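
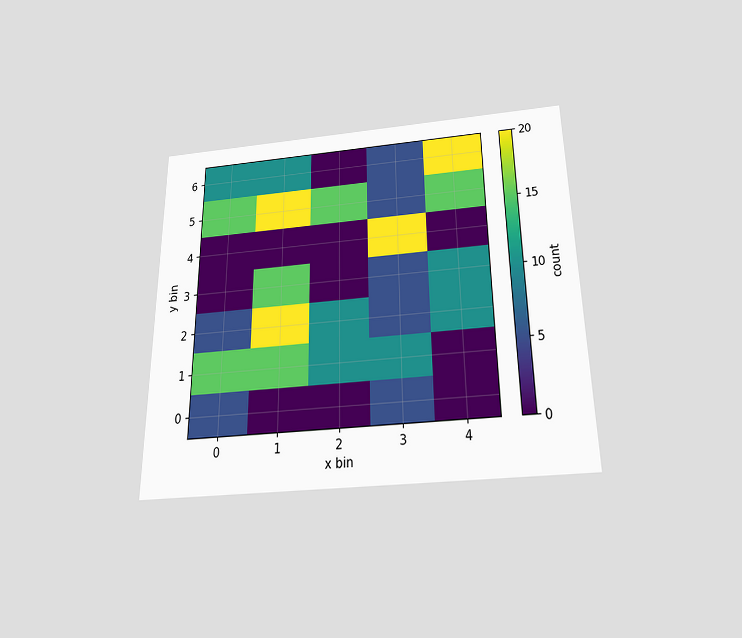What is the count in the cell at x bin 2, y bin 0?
0

The chart is viewed slightly from below. Matching the cell (2, 0) against the colorbar gives 0.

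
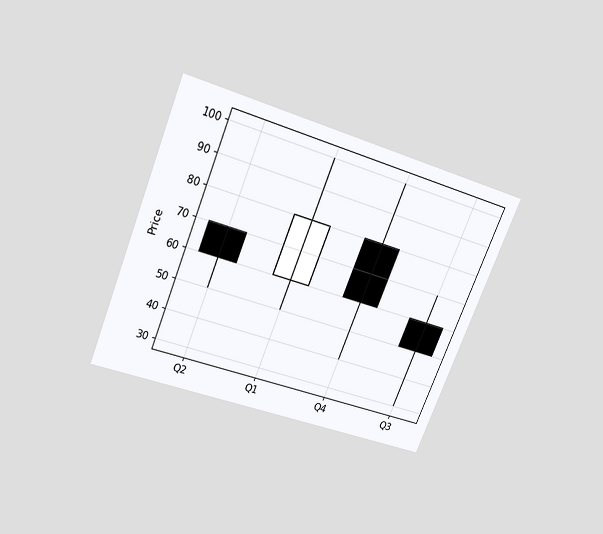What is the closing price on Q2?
60

The chart is tilted about 22° clockwise and viewed slightly from above. The Q2 candle closes at 60.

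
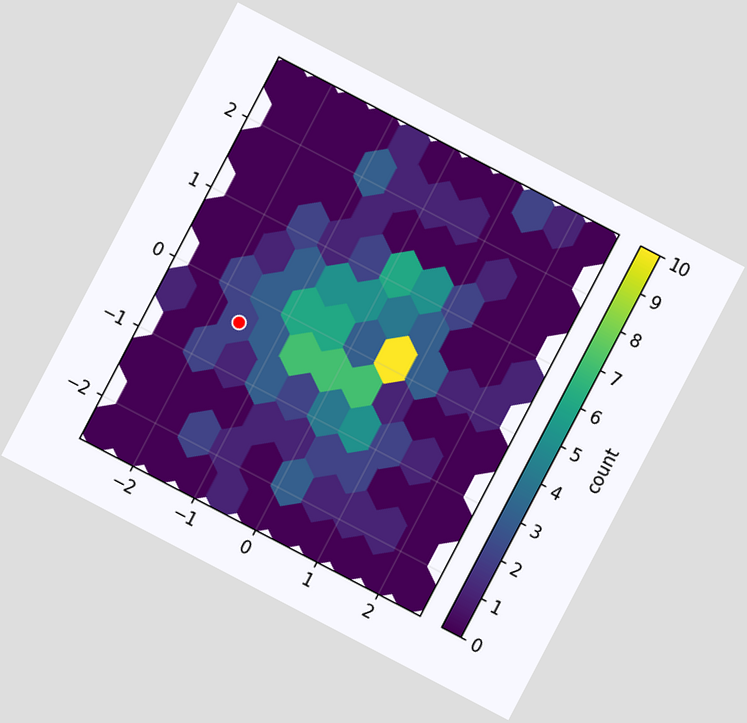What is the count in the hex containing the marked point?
The chart is tilted about 28° clockwise. The marked hex reads 2 on the colorbar.

2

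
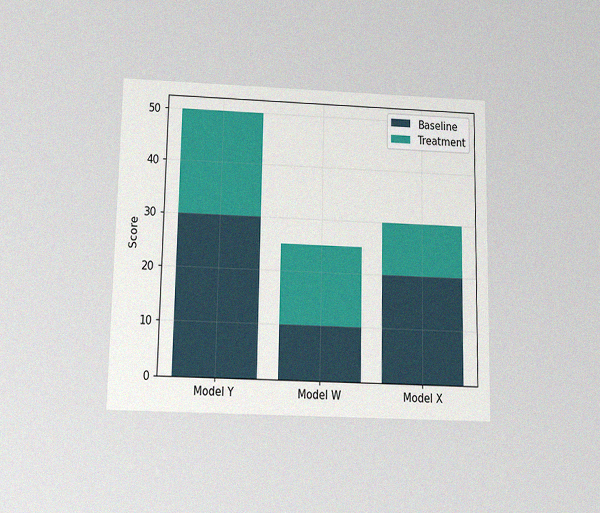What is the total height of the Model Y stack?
50

The chart is viewed slightly from below, with some photo noise. The Model Y stack's top reaches 50 on the y-axis.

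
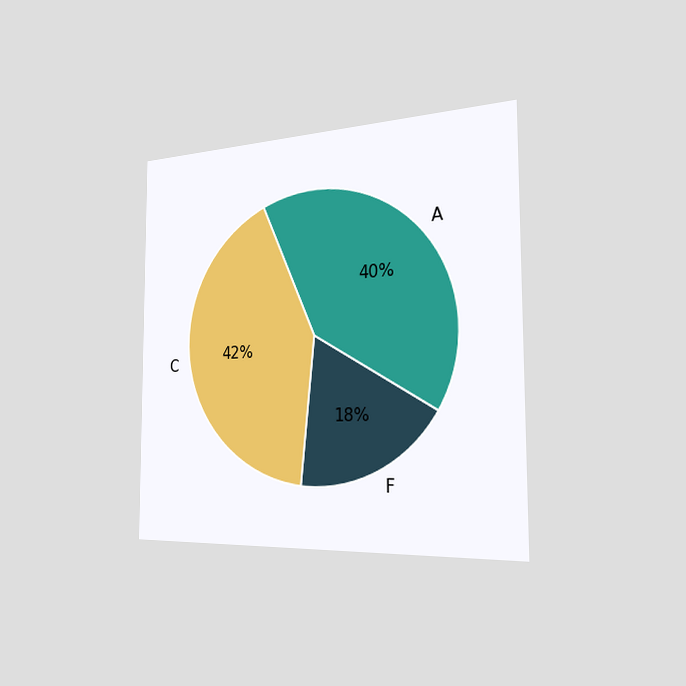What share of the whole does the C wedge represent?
42%

The chart is viewed slightly from the right. The C slice takes up 42% of the pie.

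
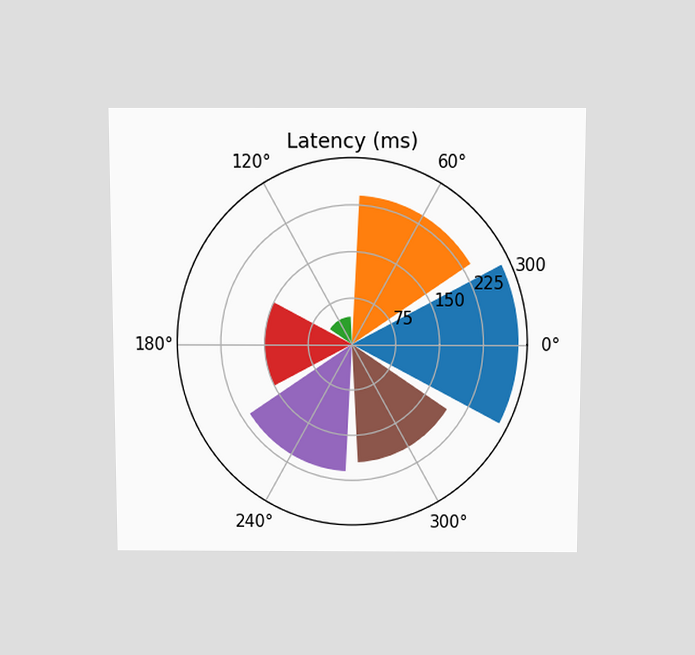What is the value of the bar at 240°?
210ms

The chart is viewed slightly from above. The bar at 240° reaches 210ms on the radial axis.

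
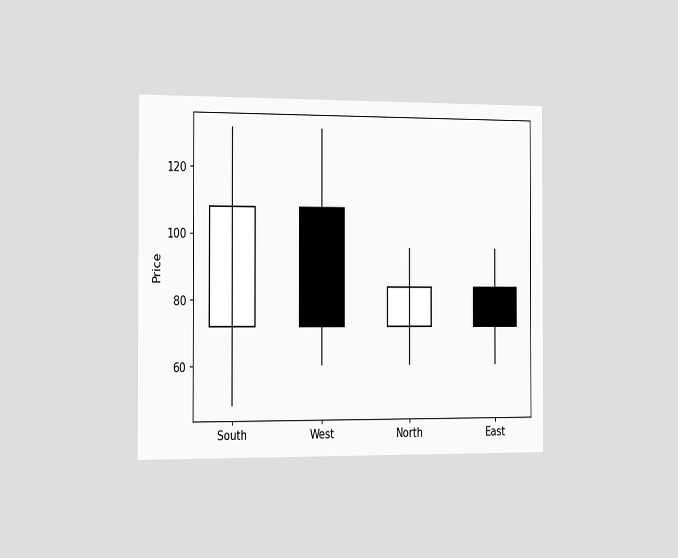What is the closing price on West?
The chart is viewed slightly from the left. The West candle closes at 72.

72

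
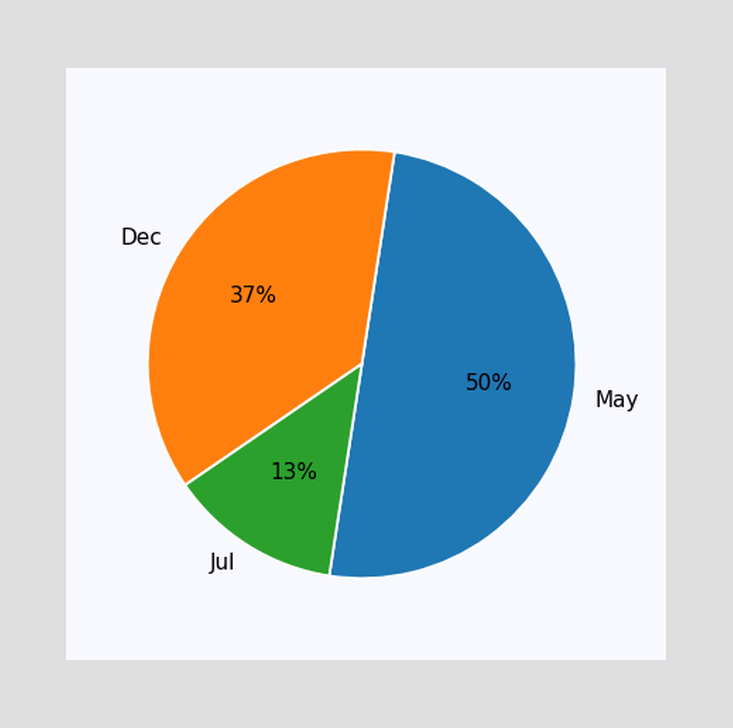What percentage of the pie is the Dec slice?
The Dec slice takes up 37% of the pie.

37%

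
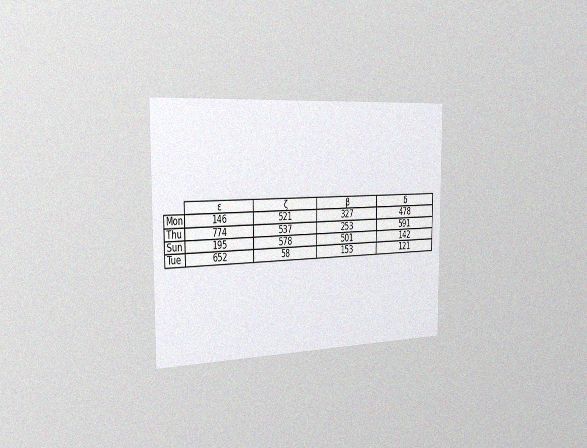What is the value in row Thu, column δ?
591

The chart is viewed slightly from the left, with some photo noise. The (Thu, δ) cell reads 591.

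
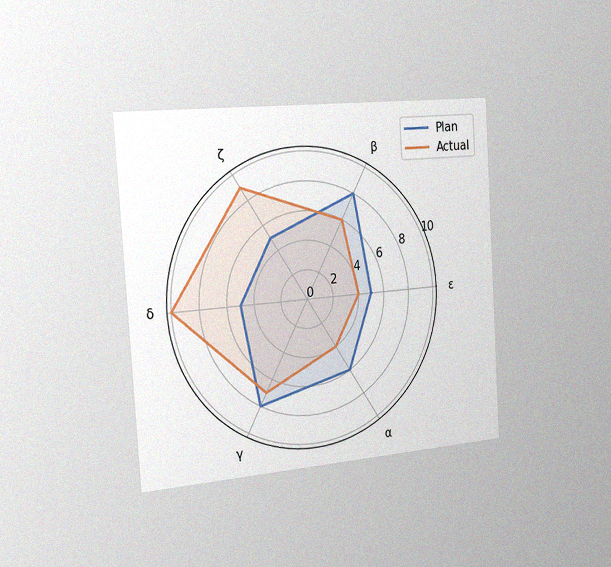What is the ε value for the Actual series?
4

The chart is tilted about 4° counter-clockwise and viewed slightly from the left, with some photo noise. On the ε axis, Actual reaches 4.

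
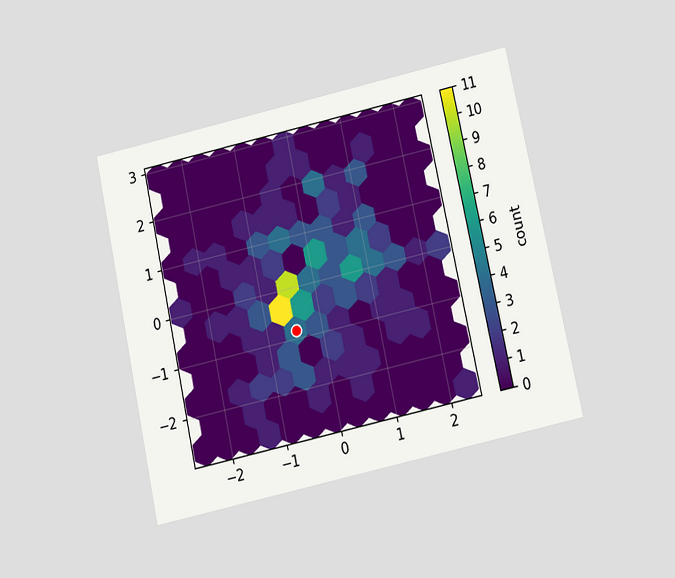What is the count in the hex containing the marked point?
The chart is tilted about 12° counter-clockwise and viewed at a slight angle. The marked hex reads 4 on the colorbar.

4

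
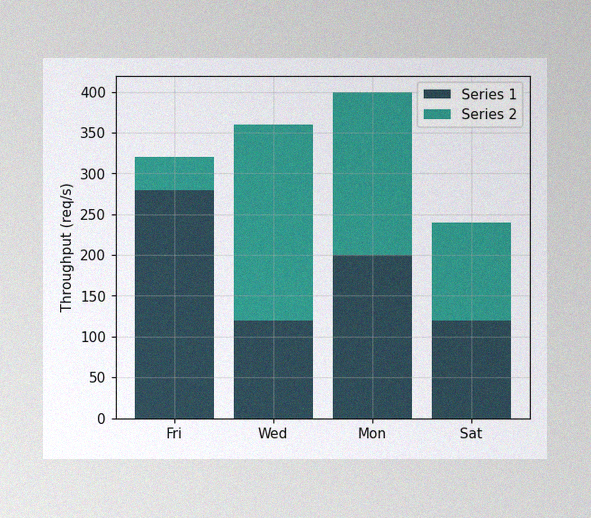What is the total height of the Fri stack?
The image has some photo noise and uneven lighting. The Fri stack's top reaches 320req/s on the y-axis.

320req/s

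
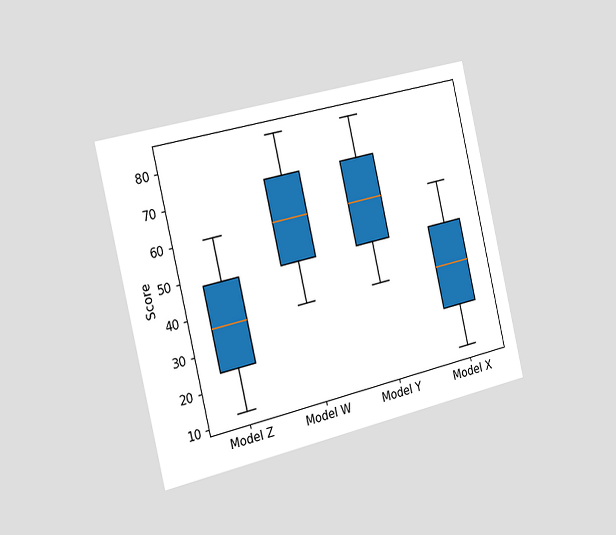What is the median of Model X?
The chart is tilted about 13° counter-clockwise and viewed slightly from the left. The median line in the Model X box sits at 36.

36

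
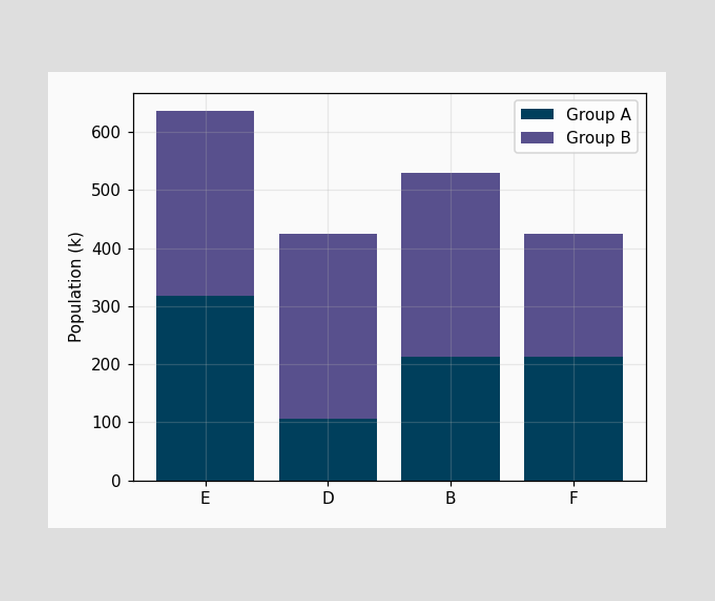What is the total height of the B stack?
530k

The B stack's top reaches 530k on the y-axis.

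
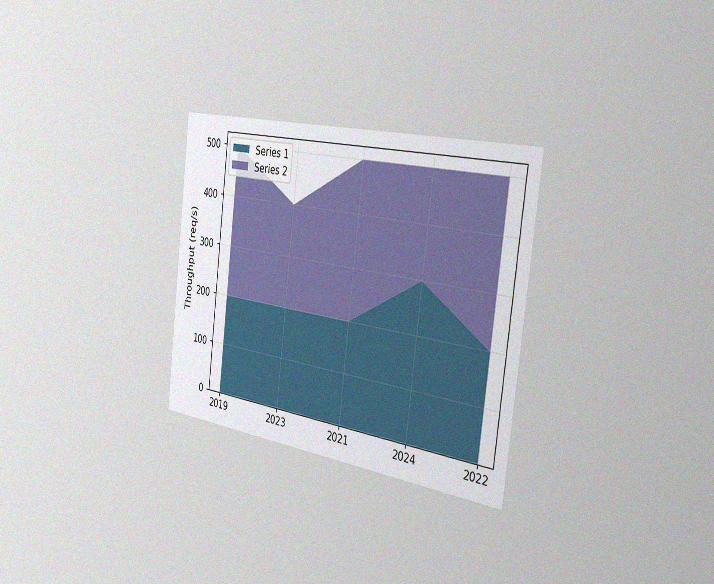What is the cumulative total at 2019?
500req/s

The chart is tilted about 7° clockwise and viewed slightly from the right, with some photo noise. The stacked total at 2019 reaches 500req/s.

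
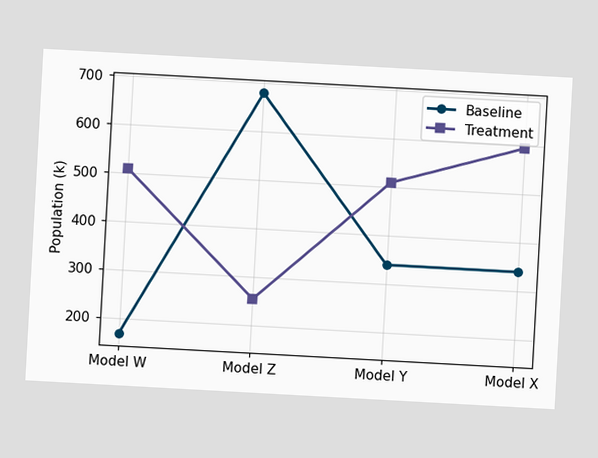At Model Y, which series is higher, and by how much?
Treatment, by 170k

The chart is tilted about 3° clockwise. At Model Y, Treatment sits above the other line by 170k.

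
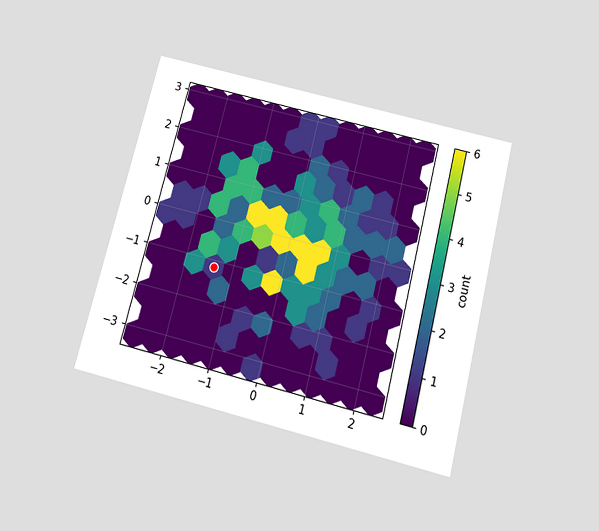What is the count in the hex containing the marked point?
The chart is tilted about 14° clockwise and viewed slightly from below. The marked hex reads 1 on the colorbar.

1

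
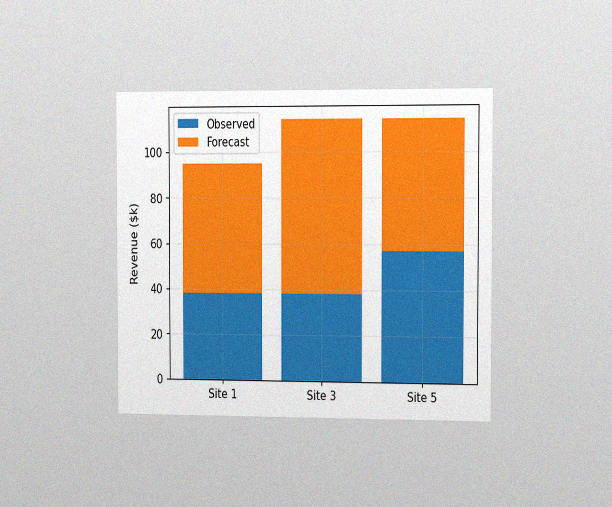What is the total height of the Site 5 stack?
The chart is viewed slightly from the right, with some photo noise. The Site 5 stack's top reaches $114k on the y-axis.

$114k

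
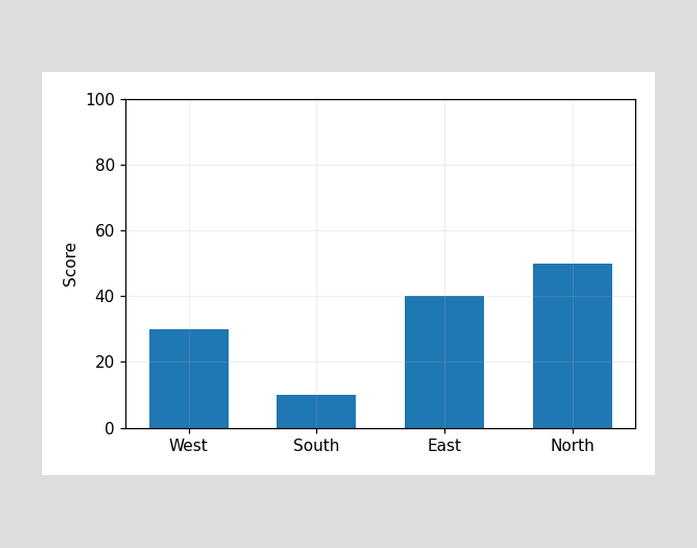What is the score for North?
Reading along the chart's y-axis, the North bar reaches 50.

50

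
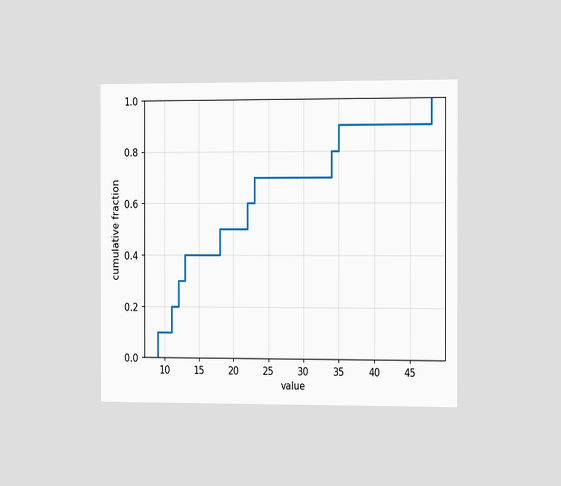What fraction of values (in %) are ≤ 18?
50%

The chart is viewed slightly from the right. At x=18 the ECDF step is at 50%.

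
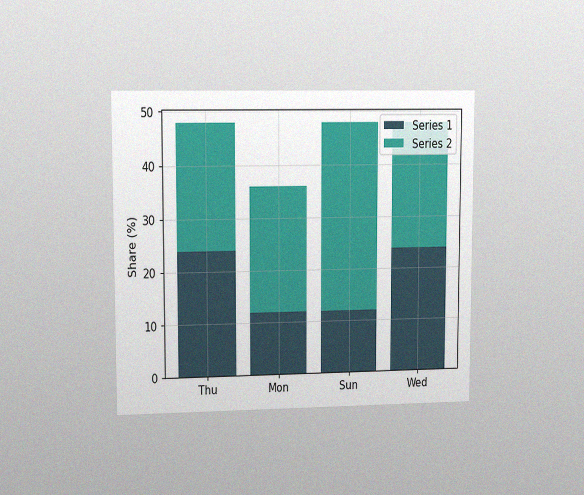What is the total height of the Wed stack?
48%

The chart is viewed at a slight angle, with some photo noise. The Wed stack's top reaches 48% on the y-axis.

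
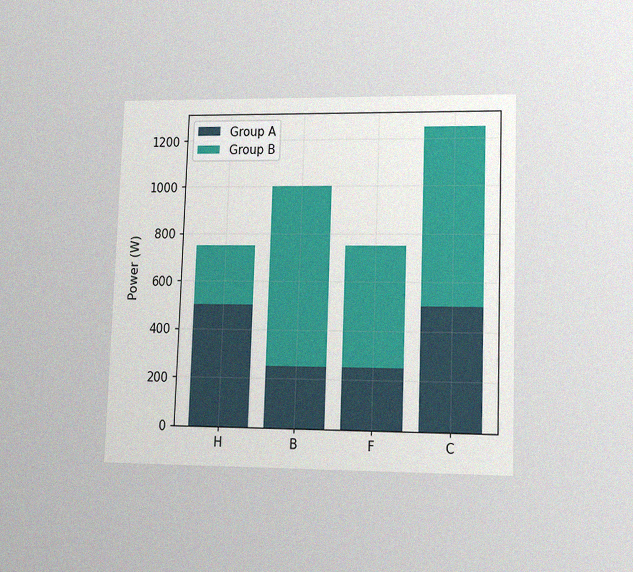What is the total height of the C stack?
1250W

The chart is tilted about 2° clockwise and viewed at a slight angle, with some photo noise. The C stack's top reaches 1250W on the y-axis.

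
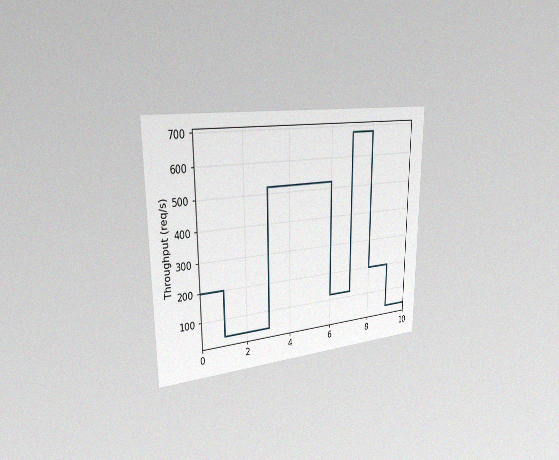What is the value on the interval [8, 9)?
200req/s

The chart is viewed slightly from the left, with some photo noise. On [8, 9) the step sits at 200req/s.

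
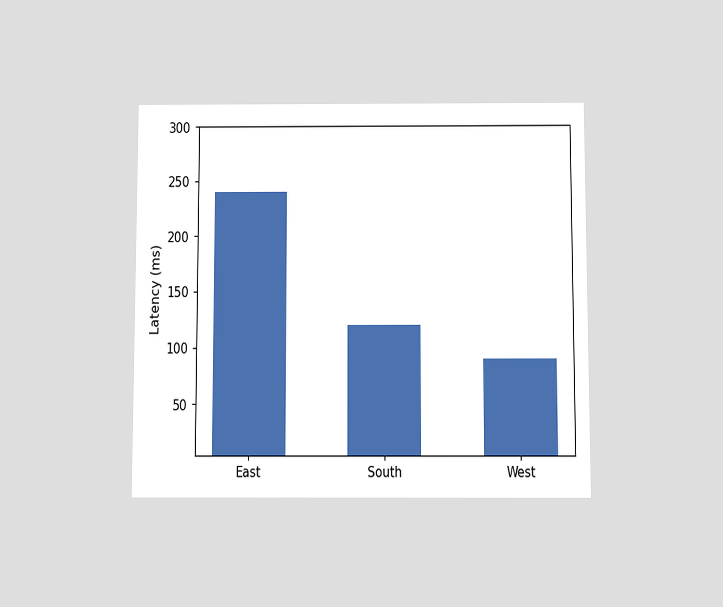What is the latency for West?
90ms

The chart is viewed slightly from below. Reading along the chart's y-axis, the West bar reaches 90ms.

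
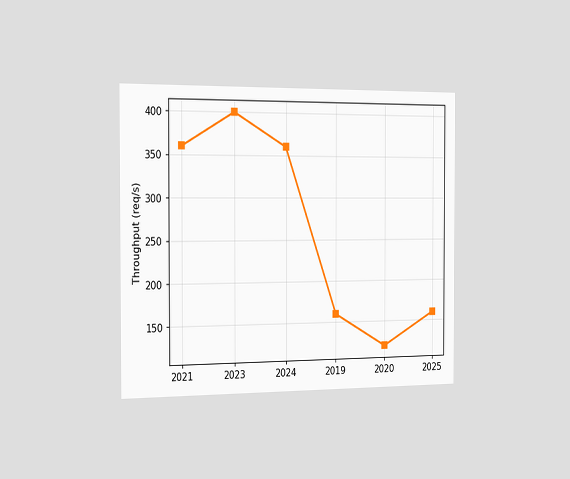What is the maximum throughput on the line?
The chart is viewed slightly from the left. The highest point is at 2023, and reading across to the y-axis gives 400req/s.

400req/s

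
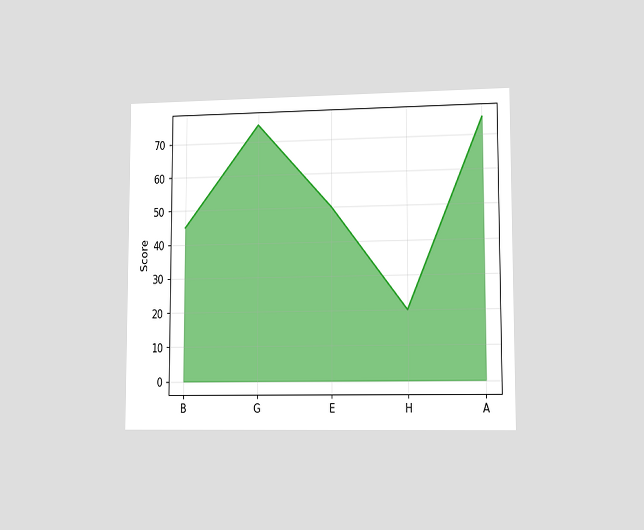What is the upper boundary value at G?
75

The chart is viewed slightly from the right. At G the upper boundary is at 75.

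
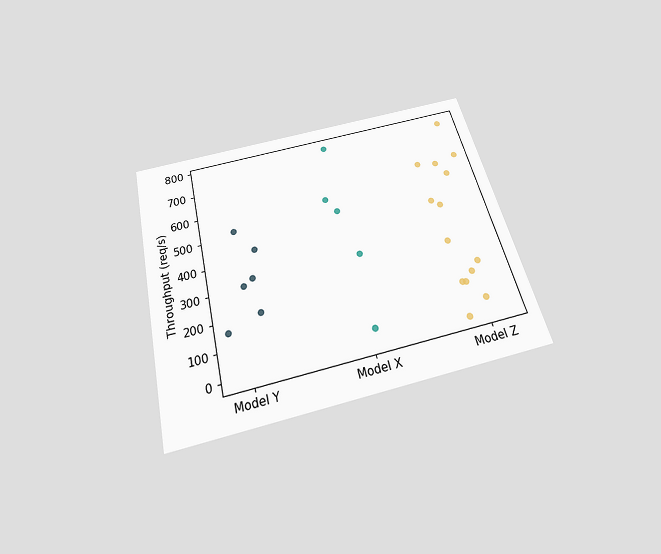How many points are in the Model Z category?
14

The chart is tilted about 14° counter-clockwise and viewed slightly from below. Counting the markers in the Model Z column gives 14.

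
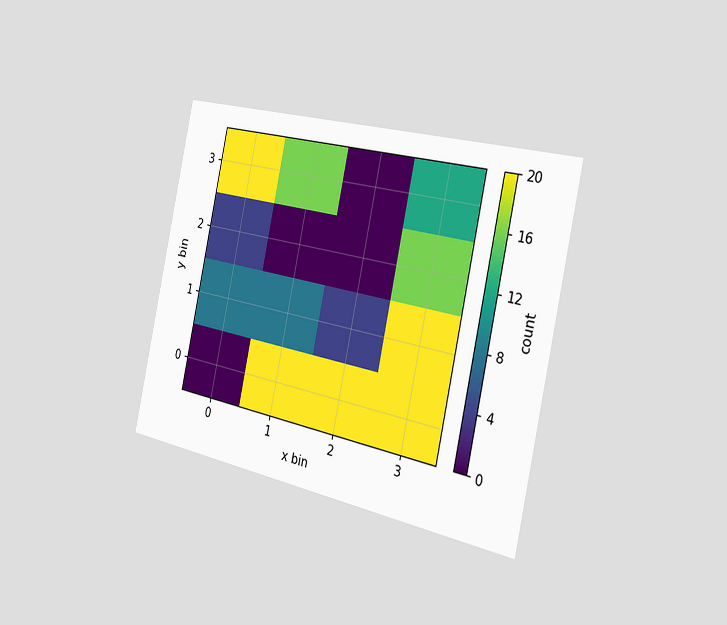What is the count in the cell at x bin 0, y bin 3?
The chart is tilted about 12° clockwise and viewed slightly from the right. Matching the cell (0, 3) against the colorbar gives 20.

20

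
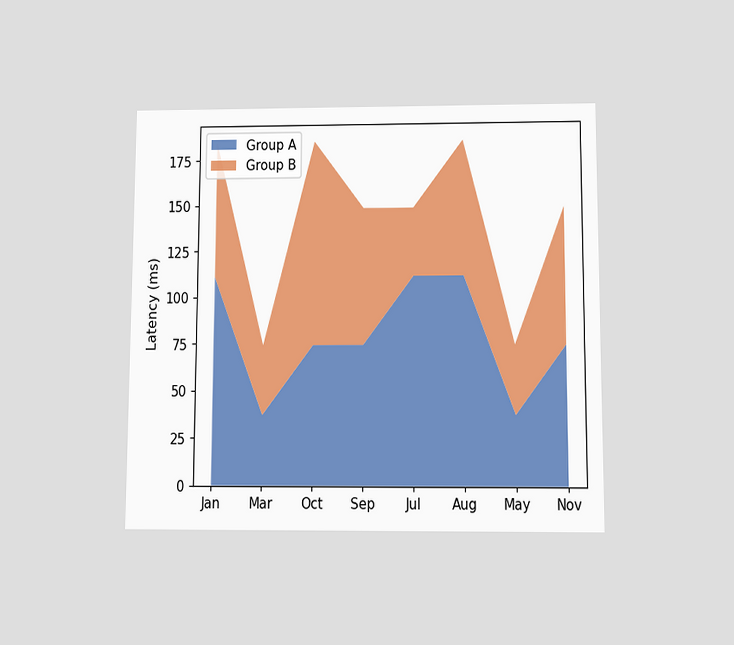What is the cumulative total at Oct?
185ms

The chart is viewed slightly from below. The stacked total at Oct reaches 185ms.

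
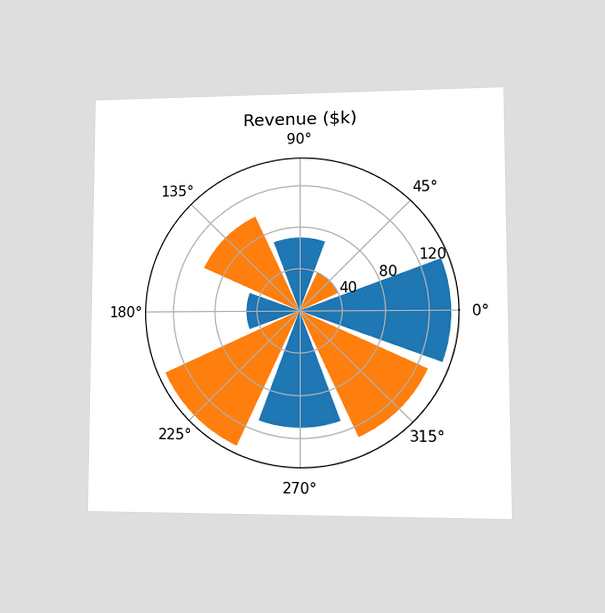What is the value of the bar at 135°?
$100k

The chart is viewed at a slight angle. The bar at 135° reaches $100k on the radial axis.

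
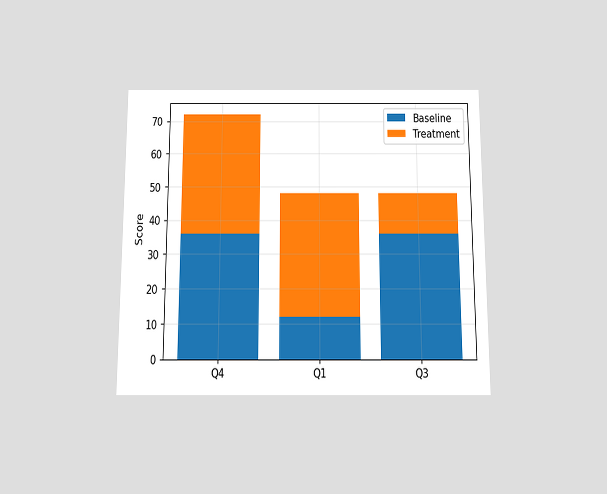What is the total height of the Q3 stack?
The chart is viewed slightly from below. The Q3 stack's top reaches 48 on the y-axis.

48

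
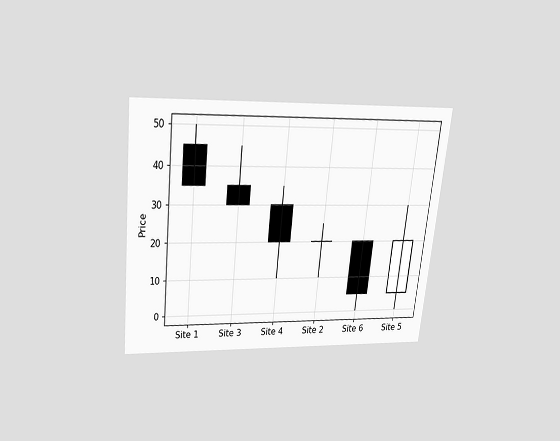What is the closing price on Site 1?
35

The chart is tilted about 6° clockwise and viewed slightly from above. The Site 1 candle closes at 35.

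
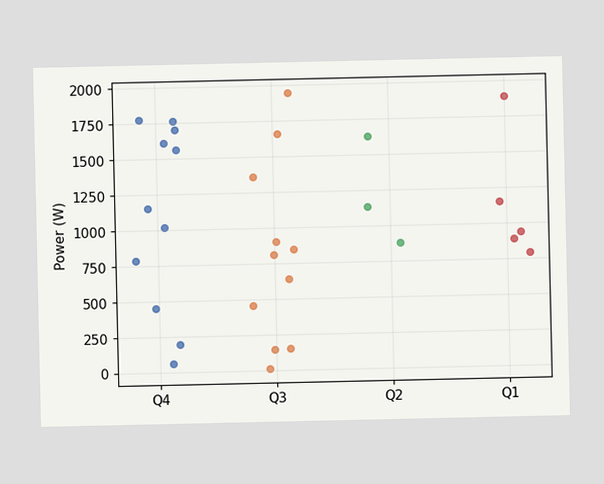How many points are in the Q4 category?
Counting the markers in the Q4 column gives 11.

11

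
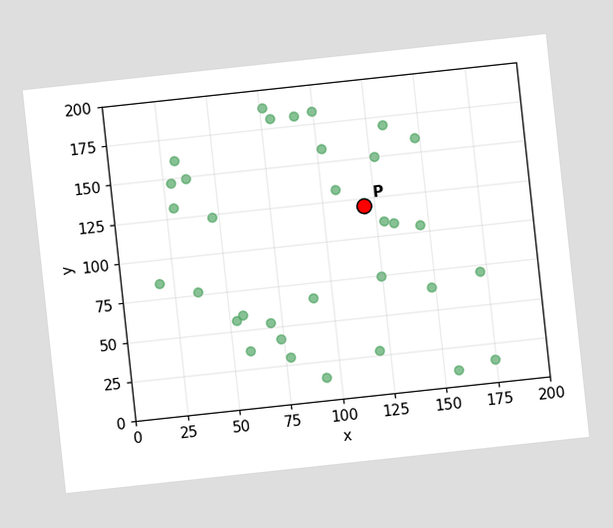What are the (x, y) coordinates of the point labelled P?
The chart is tilted about 6° counter-clockwise. Following the gridlines from P to each axis, P sits at (120, 120).

(120, 120)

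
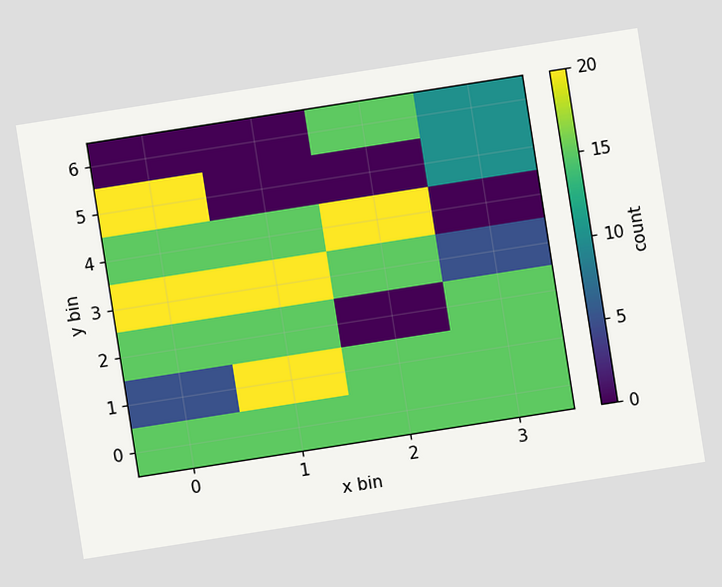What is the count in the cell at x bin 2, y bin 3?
15

The chart is tilted about 9° counter-clockwise. Matching the cell (2, 3) against the colorbar gives 15.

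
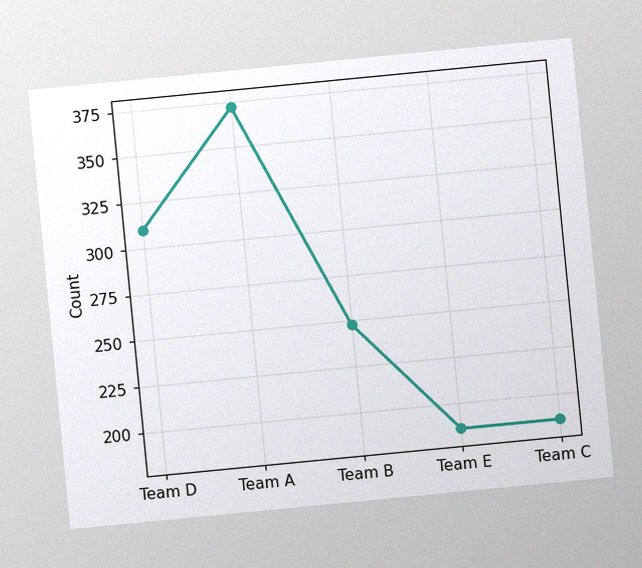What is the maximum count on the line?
372

The chart is tilted about 6° counter-clockwise, with some photo noise. The highest point is at Team A, and reading across to the y-axis gives 372.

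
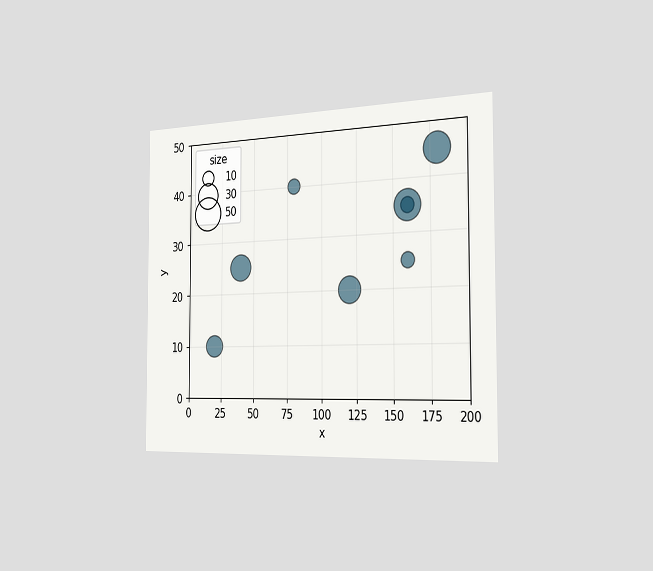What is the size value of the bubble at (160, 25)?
10

The chart is viewed slightly from the right. Matching the bubble at (160, 25) against the size legend gives 10.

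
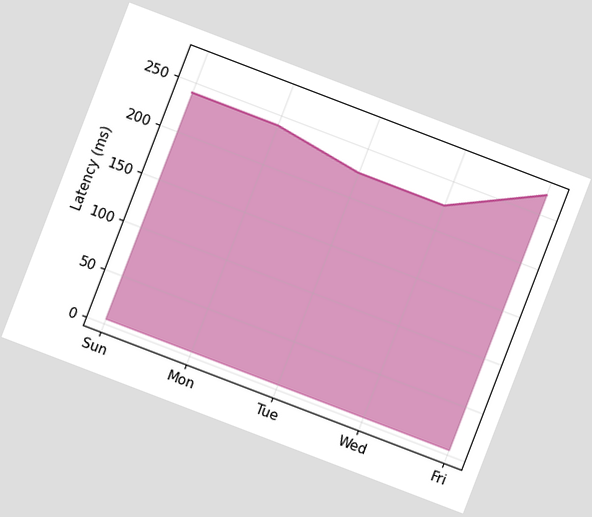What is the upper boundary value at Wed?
The chart is tilted about 21° clockwise. At Wed the upper boundary is at 225ms.

225ms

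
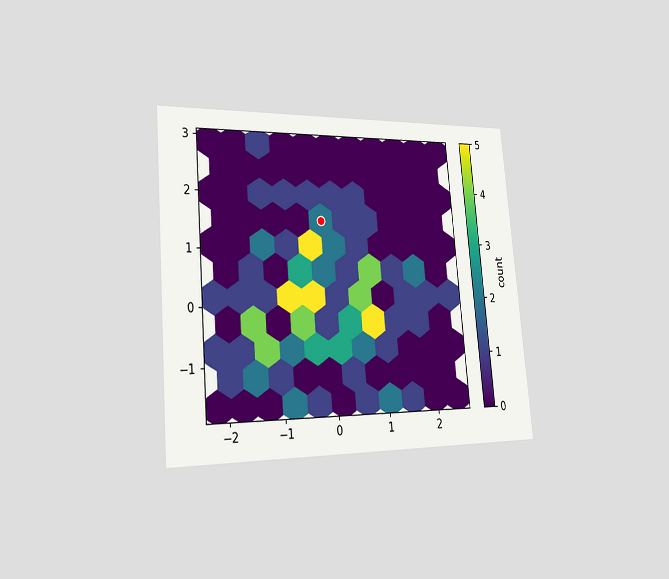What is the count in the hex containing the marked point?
The chart is tilted about 5° counter-clockwise and viewed slightly from the left. The marked hex reads 2 on the colorbar.

2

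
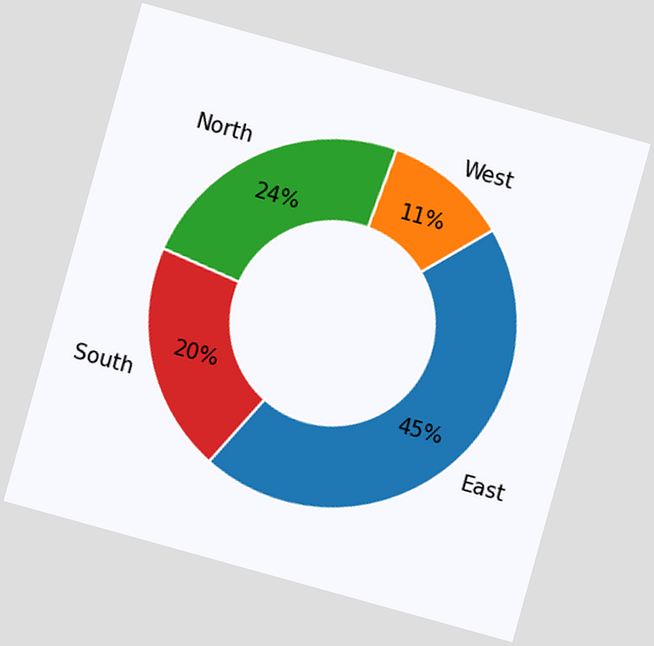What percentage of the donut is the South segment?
20%

The chart is tilted about 16° clockwise. The South segment takes up 20% of the ring.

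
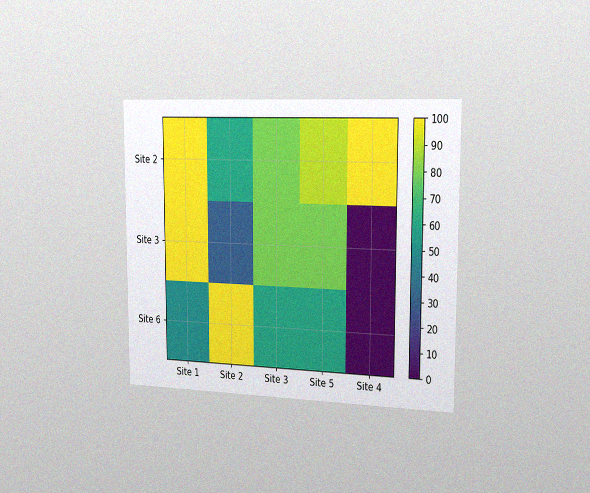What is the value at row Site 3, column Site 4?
The chart is viewed slightly from the right, with some photo noise. Matching cell (Site 3, Site 4) against the colorbar gives 0.

0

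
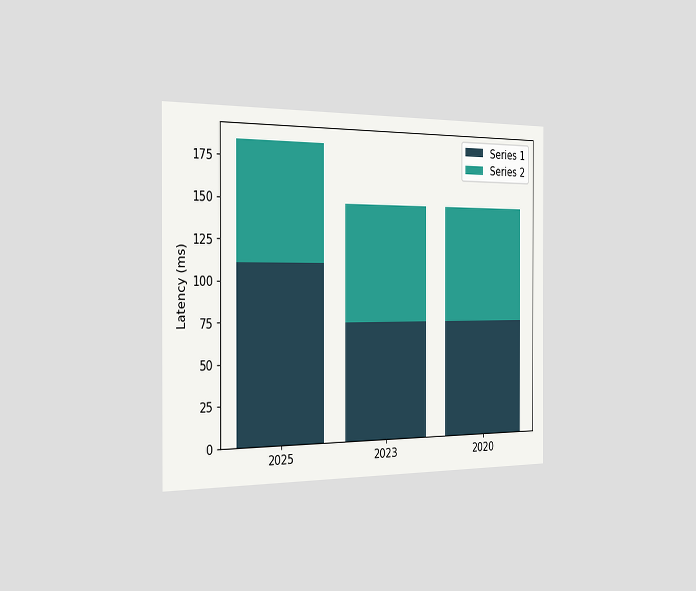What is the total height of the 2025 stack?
185ms

The chart is viewed slightly from the left. The 2025 stack's top reaches 185ms on the y-axis.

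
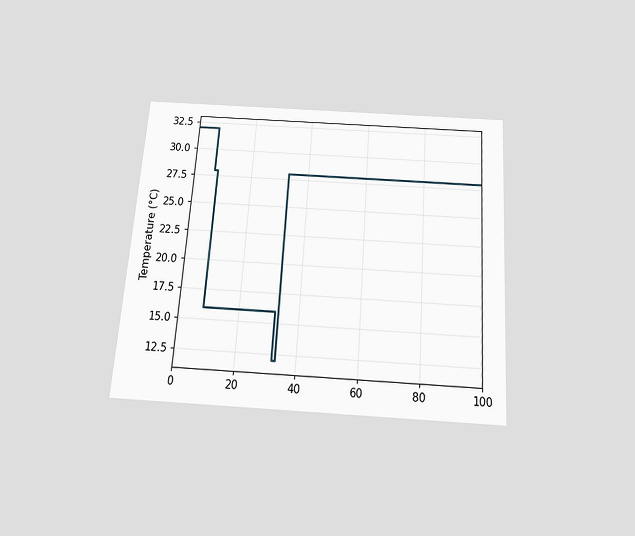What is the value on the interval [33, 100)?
28°C

The chart is tilted about 4° clockwise and viewed slightly from below. On [33, 100) the step sits at 28°C.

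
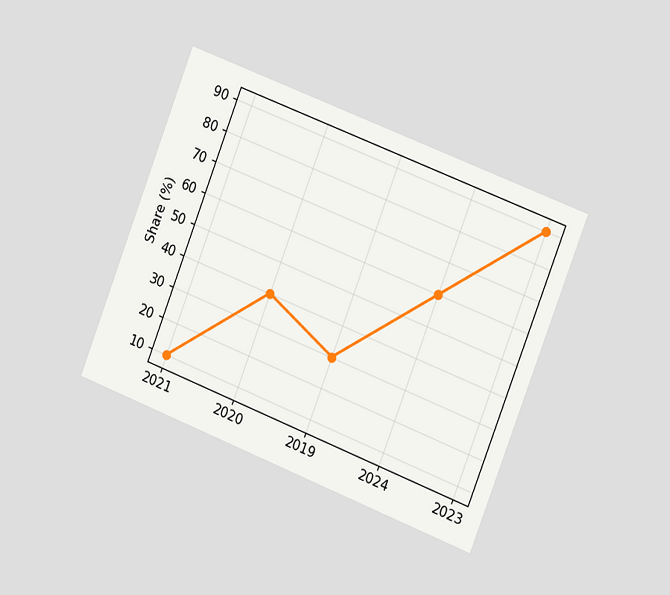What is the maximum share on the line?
The chart is tilted about 21° clockwise and viewed slightly from the right. The highest point is at 2023, and reading across to the y-axis gives 90%.

90%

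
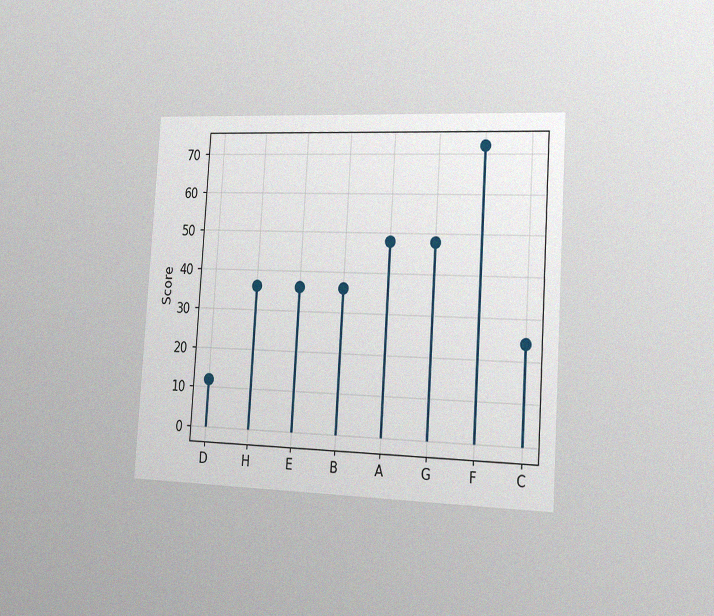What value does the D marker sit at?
12

The chart is tilted about 4° clockwise and viewed slightly from the right, with some photo noise. The D marker sits at 12.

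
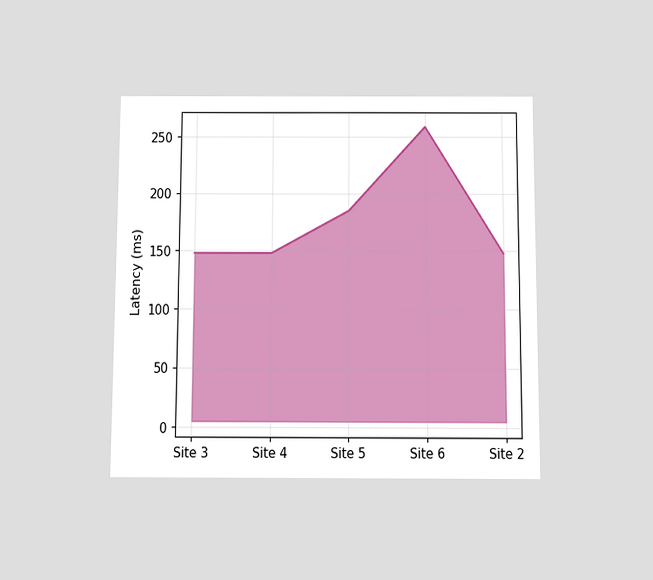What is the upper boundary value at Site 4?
The chart is viewed slightly from below. At Site 4 the upper boundary is at 148ms.

148ms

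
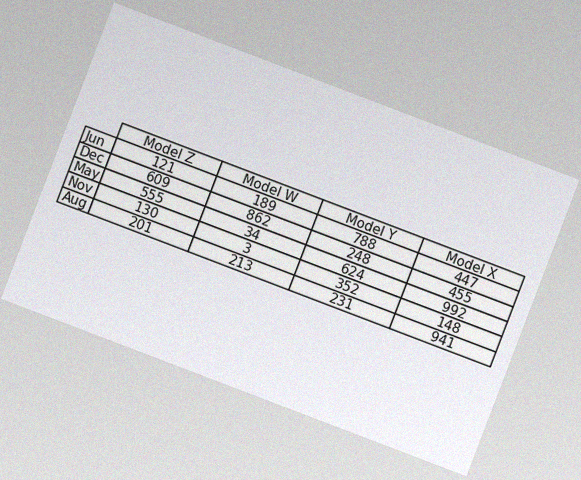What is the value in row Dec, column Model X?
The chart is tilted about 21° clockwise, with some photo noise. The (Dec, Model X) cell reads 455.

455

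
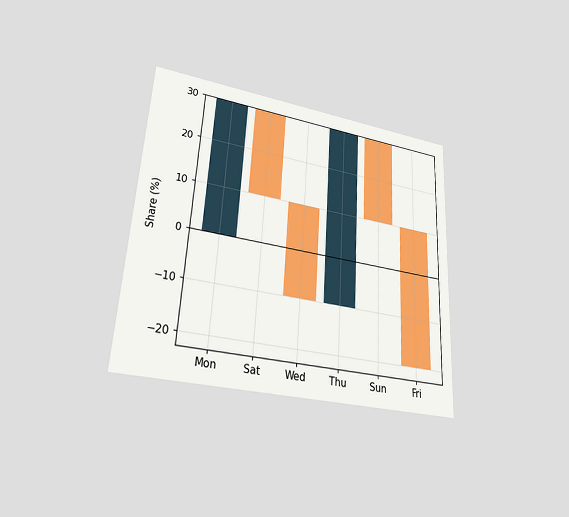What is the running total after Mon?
The chart is tilted about 3° clockwise and viewed at a slight angle. After Mon the running total reaches 30%.

30%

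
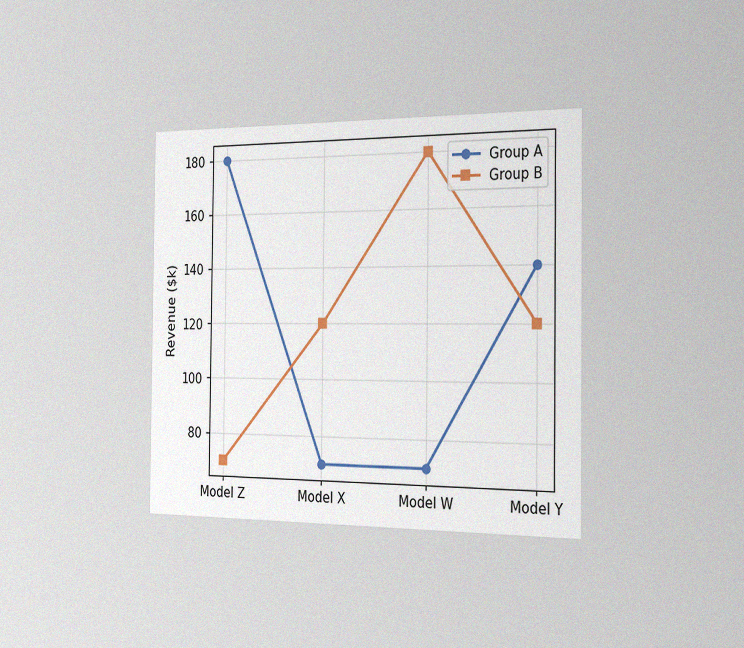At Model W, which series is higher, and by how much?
The chart is viewed slightly from the right, with some photo noise. At Model W, Group B sits above the other line by $110k.

Group B, by $110k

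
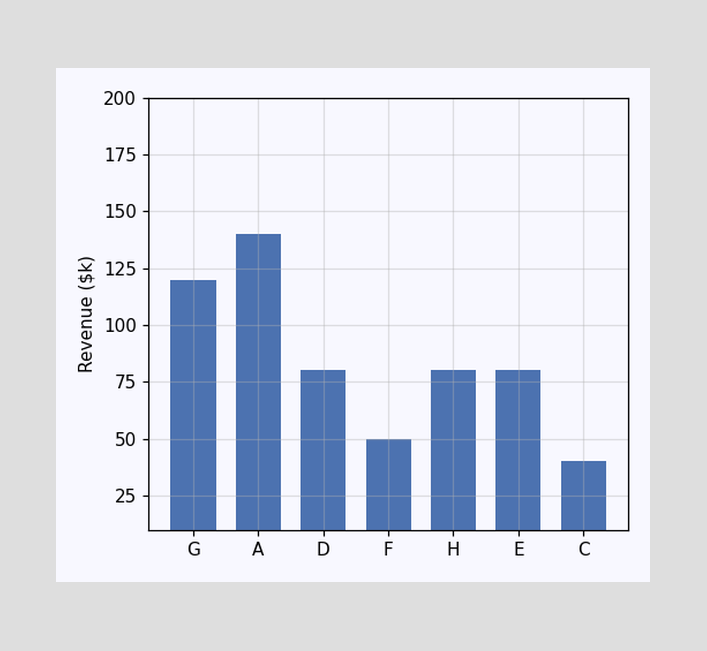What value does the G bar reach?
Reading along the chart's y-axis, the G bar reaches $120k.

$120k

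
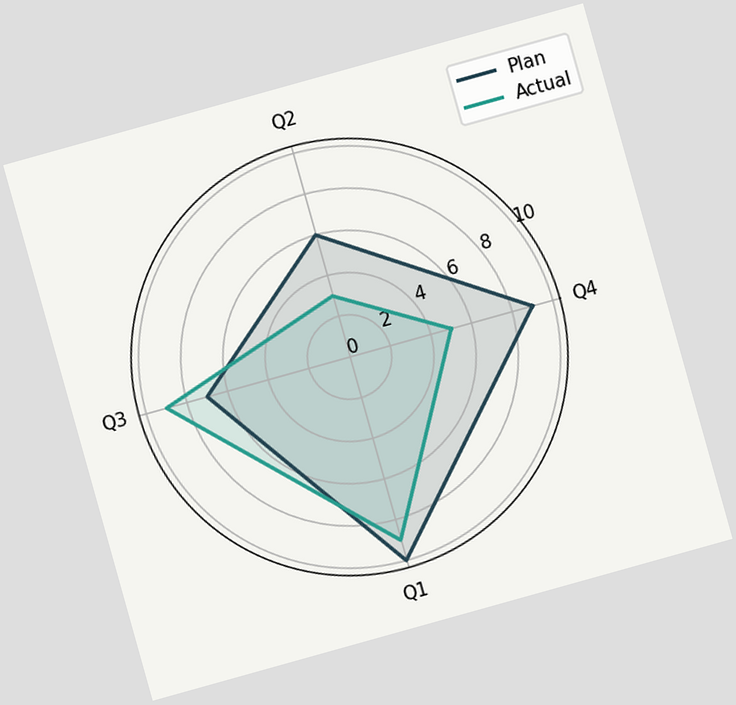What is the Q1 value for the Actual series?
The chart is tilted about 16° counter-clockwise. On the Q1 axis, Actual reaches 9.

9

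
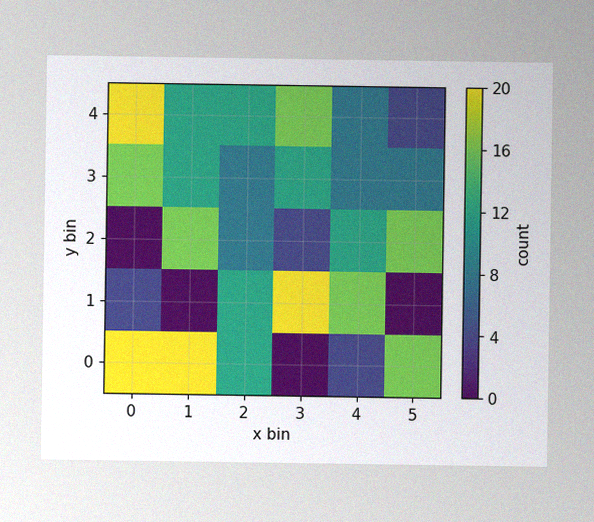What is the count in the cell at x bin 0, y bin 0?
20

The image has some photo noise and uneven lighting. Matching the cell (0, 0) against the colorbar gives 20.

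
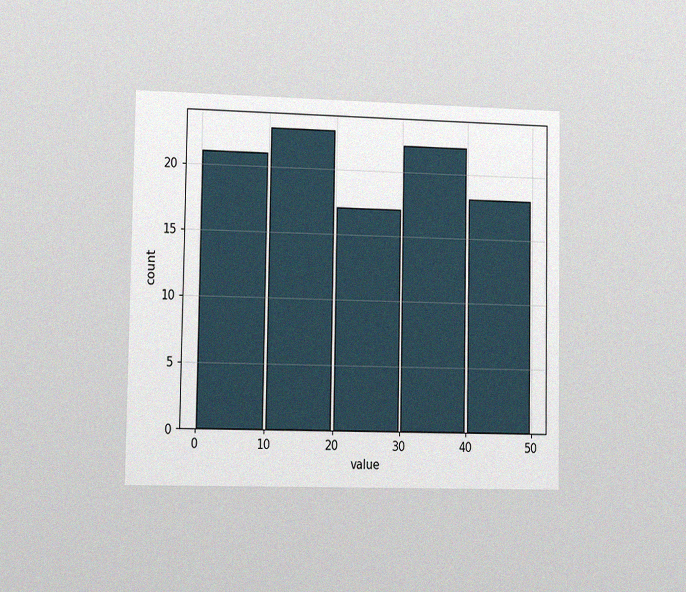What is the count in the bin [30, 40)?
The chart is viewed slightly from the left, with some photo noise. The [30, 40) bin has height 22.

22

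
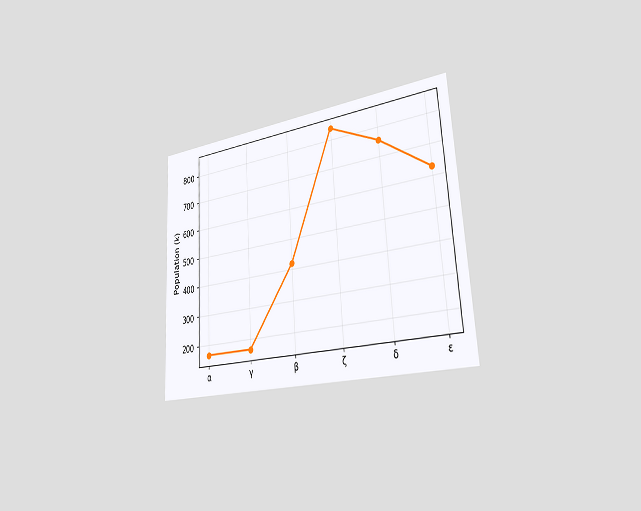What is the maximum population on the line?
840k

The chart is tilted about 3° counter-clockwise and viewed slightly from the right. The highest point is at ζ, and reading across to the y-axis gives 840k.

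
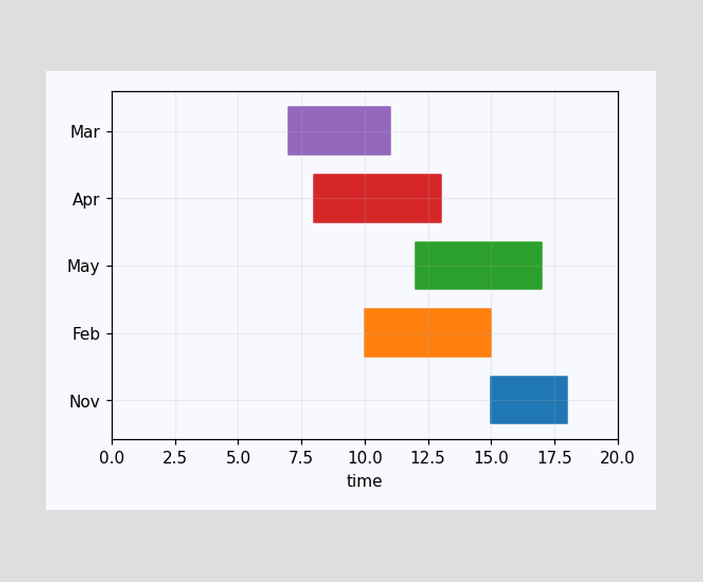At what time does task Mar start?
7

The Mar bar begins at t=7.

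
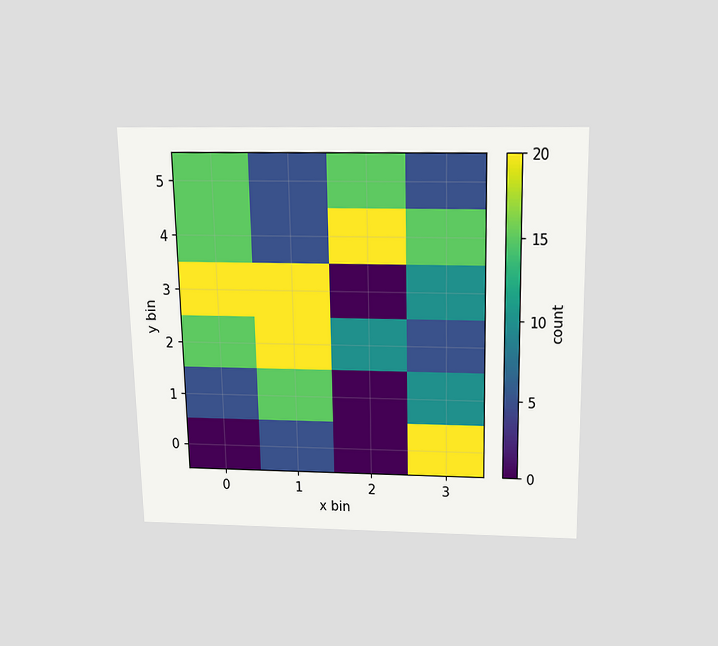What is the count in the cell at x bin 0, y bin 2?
The chart is viewed slightly from above. Matching the cell (0, 2) against the colorbar gives 15.

15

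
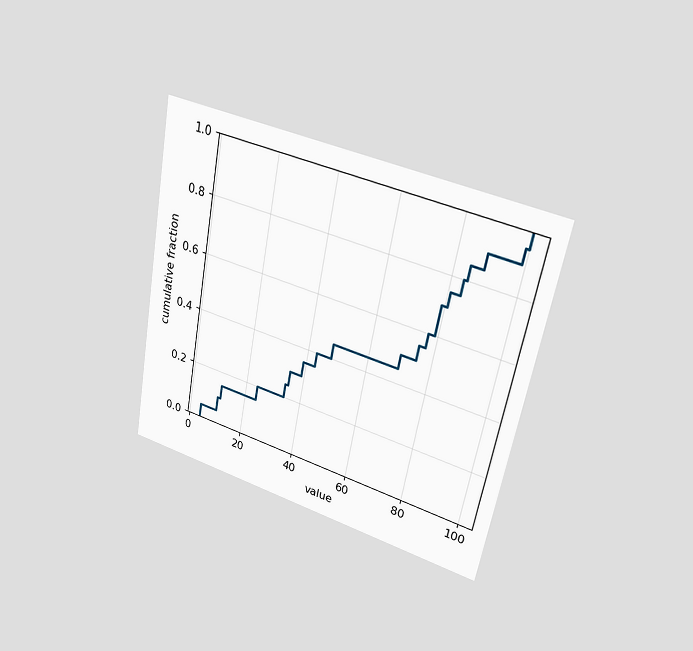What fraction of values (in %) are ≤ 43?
40%

The chart is tilted about 11° clockwise and viewed at a slight angle. At x=43 the ECDF step is at 40%.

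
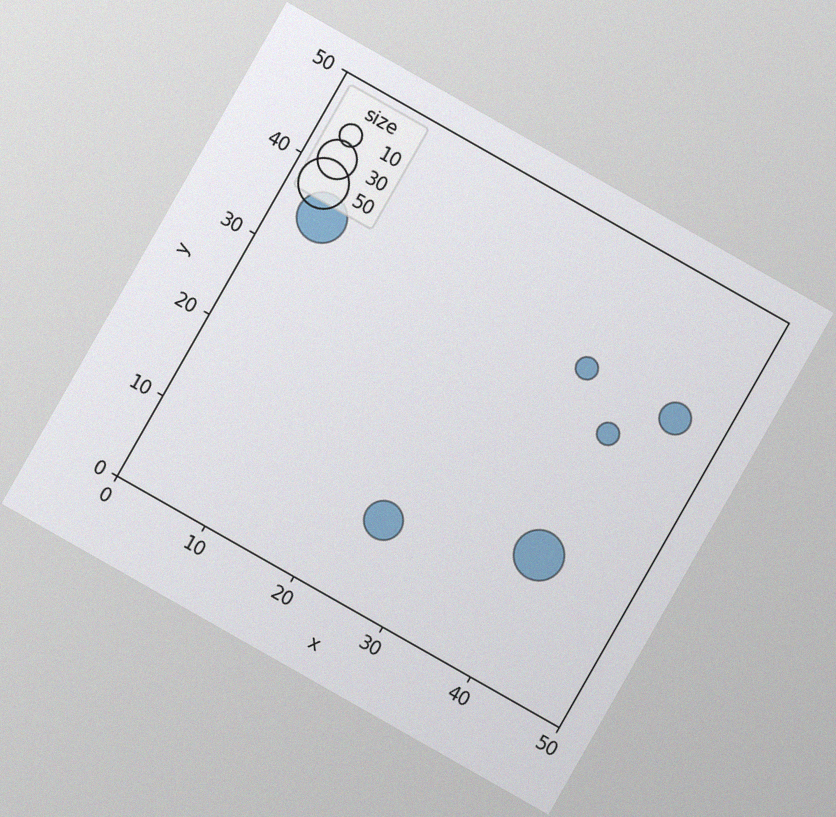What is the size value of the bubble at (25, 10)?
The chart is tilted about 30° clockwise, with some photo noise. Matching the bubble at (25, 10) against the size legend gives 30.

30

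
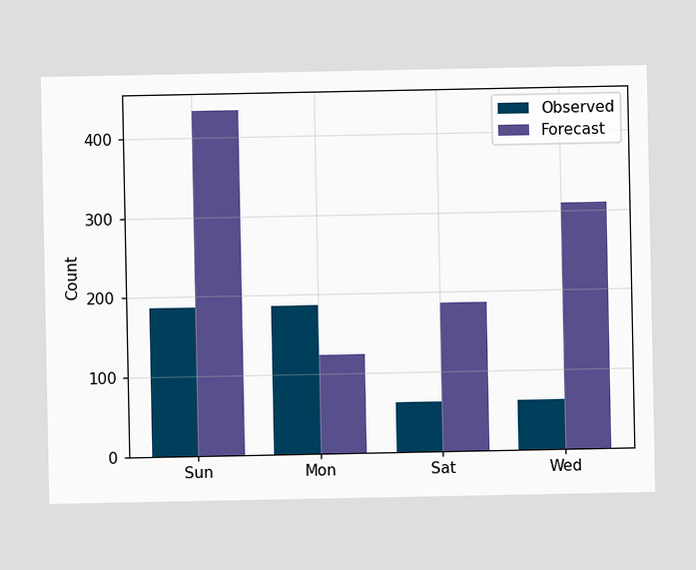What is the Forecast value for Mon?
124

The Forecast bar at Mon reaches 124 on the y-axis.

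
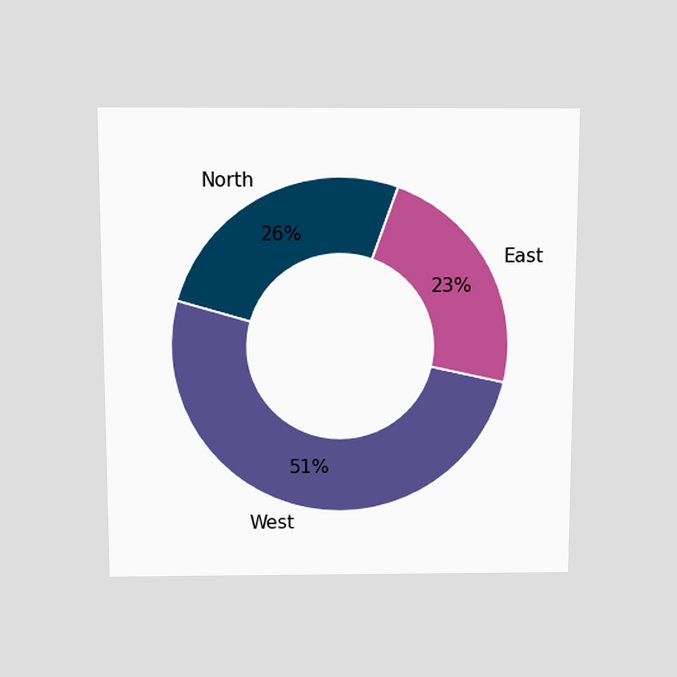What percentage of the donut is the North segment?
26%

The chart is viewed slightly from above. The North segment takes up 26% of the ring.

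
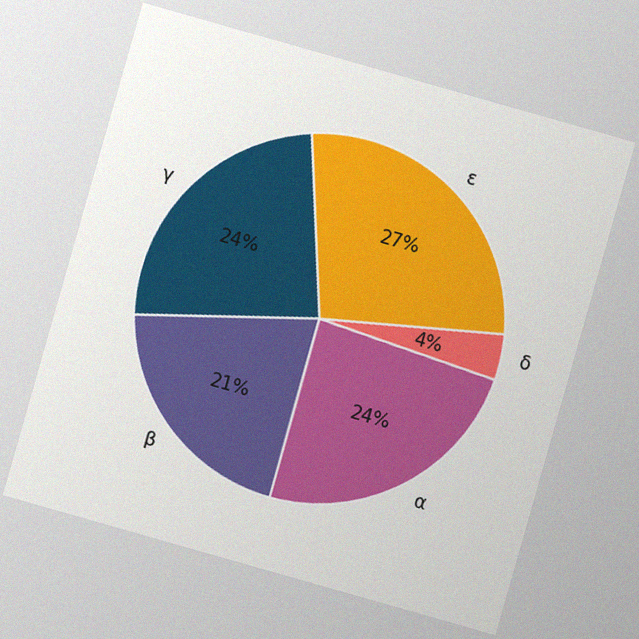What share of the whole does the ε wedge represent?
The chart is tilted about 16° clockwise, with some photo noise. The ε slice takes up 27% of the pie.

27%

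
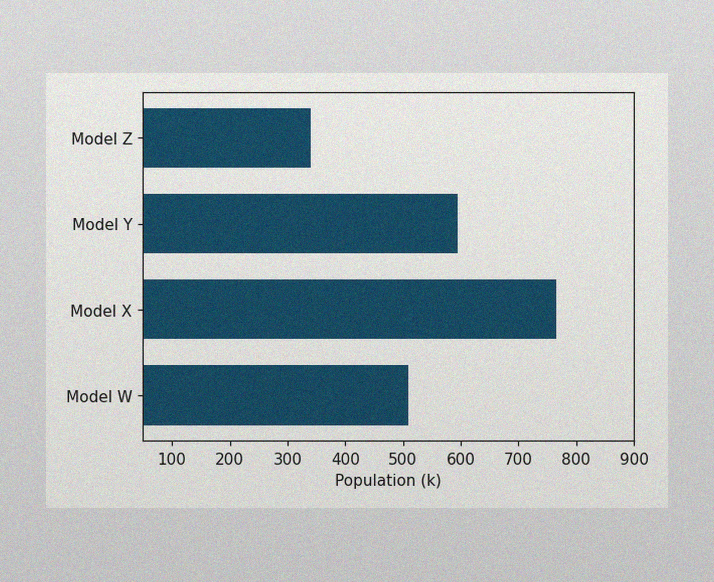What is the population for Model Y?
595k

The image has some photo noise and uneven lighting. Reading along the chart's x-axis, the Model Y bar reaches 595k.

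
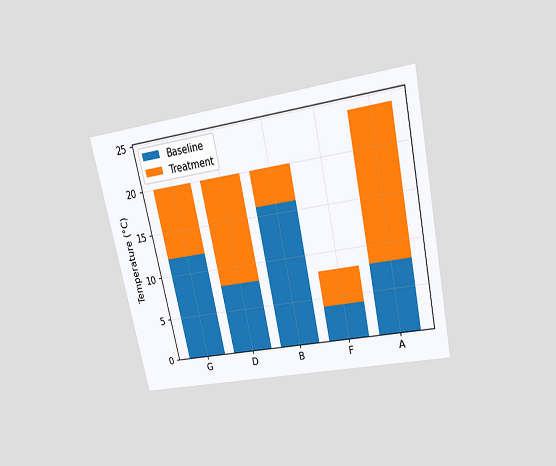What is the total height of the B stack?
20°C

The chart is tilted about 12° counter-clockwise and viewed slightly from above. The B stack's top reaches 20°C on the y-axis.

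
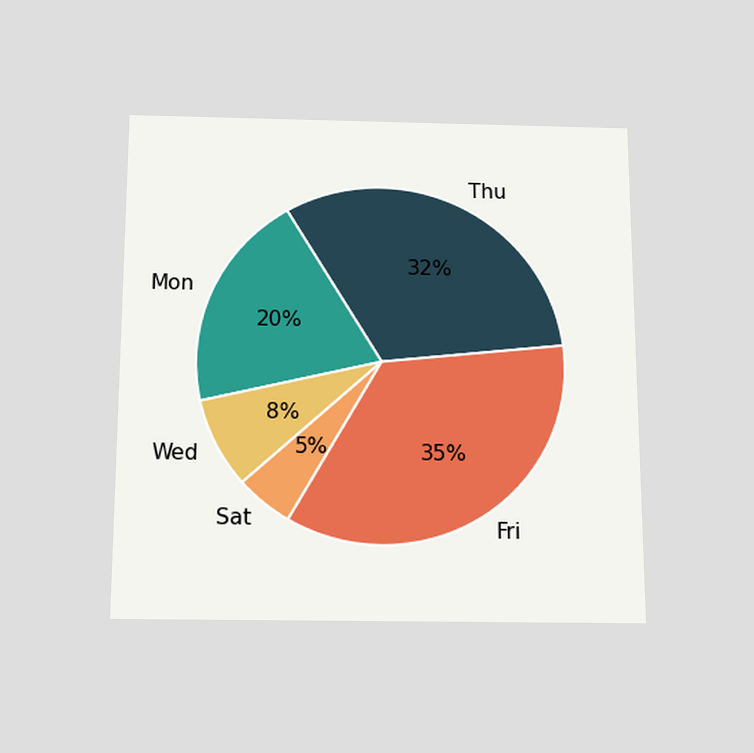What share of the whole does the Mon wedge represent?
20%

The chart is viewed slightly from below. The Mon slice takes up 20% of the pie.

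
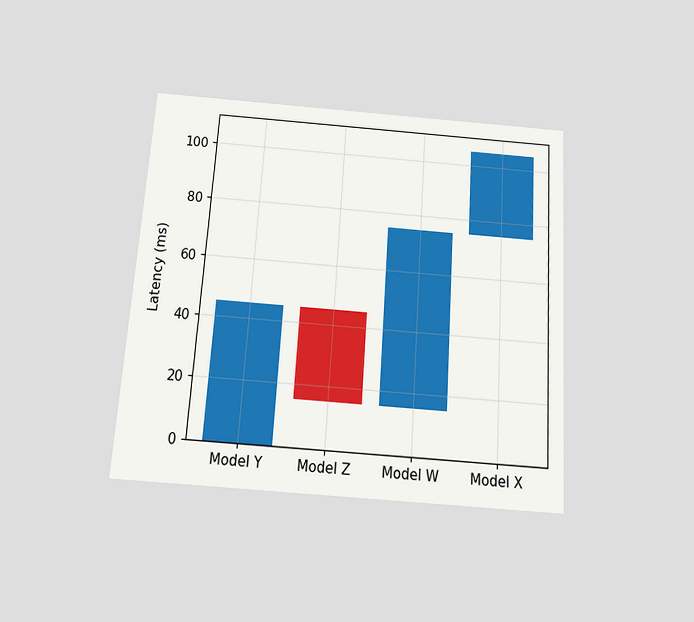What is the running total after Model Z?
15ms

The chart is tilted about 4° clockwise and viewed slightly from below. After Model Z the running total reaches 15ms.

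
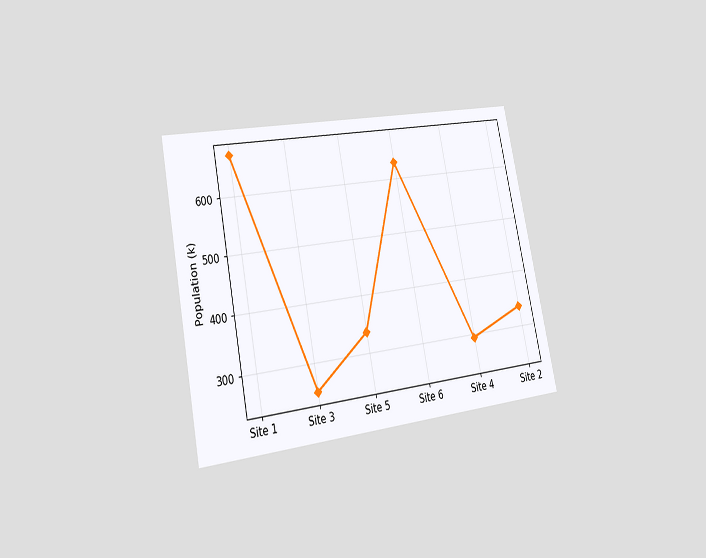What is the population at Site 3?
252k

The chart is tilted about 11° counter-clockwise and viewed slightly from the left. At Site 3, the line is at 252k.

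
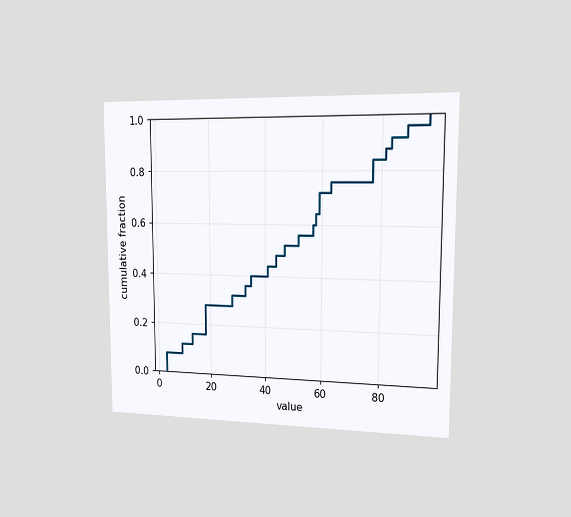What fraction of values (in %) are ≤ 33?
The chart is viewed slightly from the right. At x=33 the ECDF step is at 36%.

36%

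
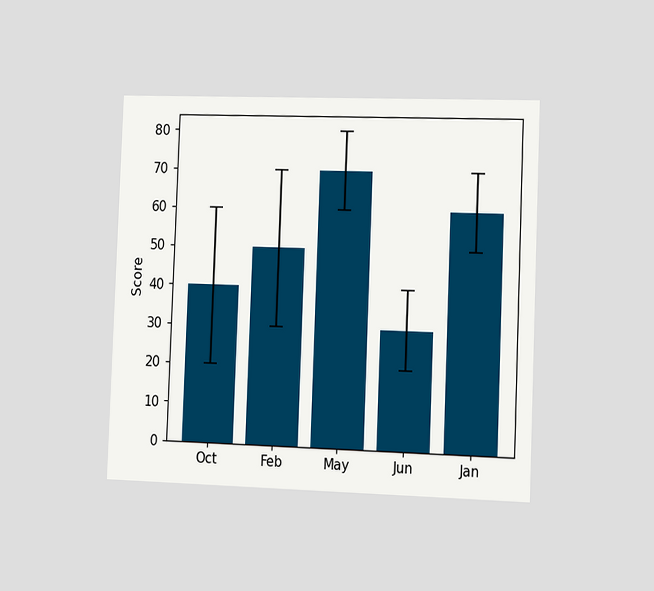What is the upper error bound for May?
The chart is tilted about 2° clockwise and viewed slightly from the right. The May bar's upper whisker reaches 80.

80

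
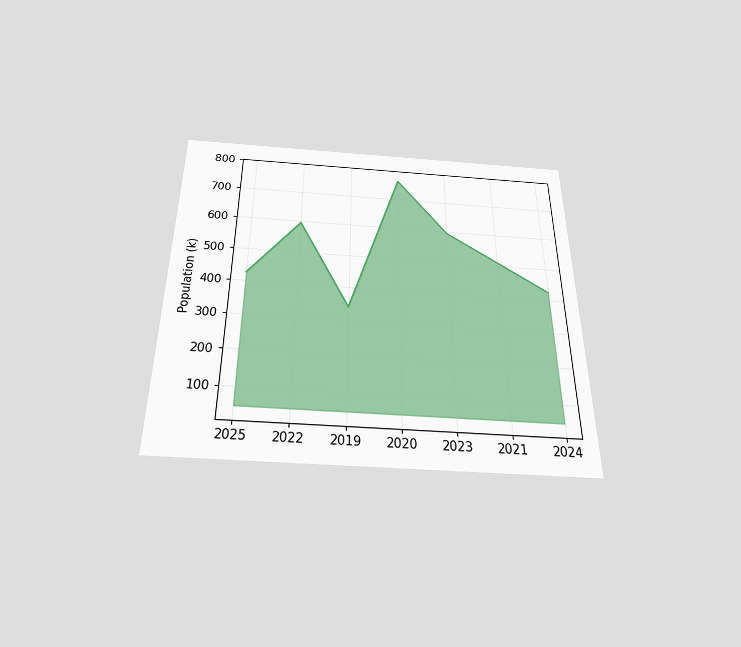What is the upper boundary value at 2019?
The chart is viewed slightly from below. At 2019 the upper boundary is at 340k.

340k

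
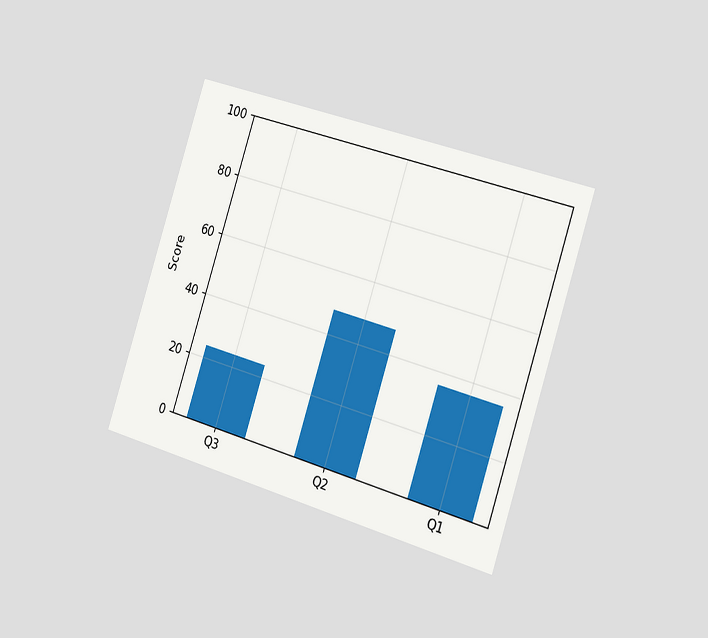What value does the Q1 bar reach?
The chart is tilted about 18° clockwise and viewed slightly from the right. Reading along the chart's y-axis, the Q1 bar reaches 36.

36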